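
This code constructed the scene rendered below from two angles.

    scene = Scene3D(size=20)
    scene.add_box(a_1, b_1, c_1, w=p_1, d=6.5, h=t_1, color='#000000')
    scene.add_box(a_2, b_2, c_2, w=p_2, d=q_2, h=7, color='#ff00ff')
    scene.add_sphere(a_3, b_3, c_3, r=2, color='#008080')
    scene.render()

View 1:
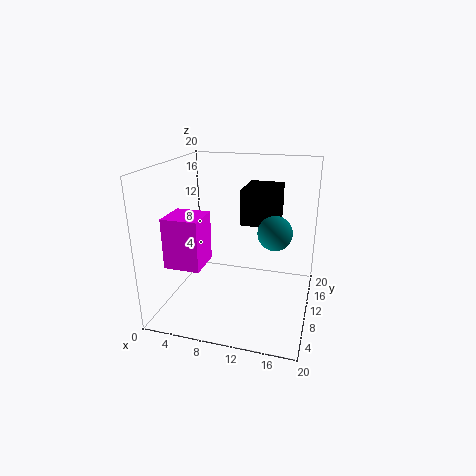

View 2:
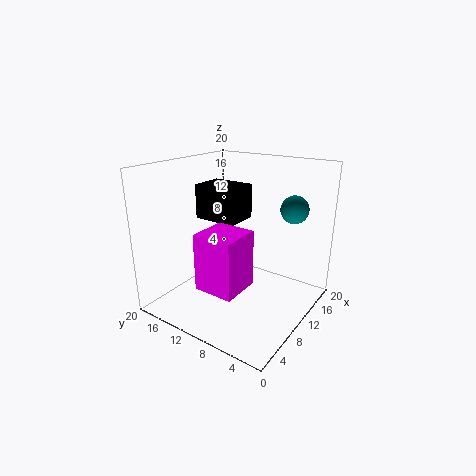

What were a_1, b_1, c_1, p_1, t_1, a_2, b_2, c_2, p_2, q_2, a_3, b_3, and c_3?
a_1 = 10; b_1 = 11; c_1 = 11.5; p_1 = 5; t_1 = 5; a_2 = 1; b_2 = 5; c_2 = 6.5; p_2 = 5; q_2 = 5; a_3 = 16; b_3 = 4.5; c_3 = 13.5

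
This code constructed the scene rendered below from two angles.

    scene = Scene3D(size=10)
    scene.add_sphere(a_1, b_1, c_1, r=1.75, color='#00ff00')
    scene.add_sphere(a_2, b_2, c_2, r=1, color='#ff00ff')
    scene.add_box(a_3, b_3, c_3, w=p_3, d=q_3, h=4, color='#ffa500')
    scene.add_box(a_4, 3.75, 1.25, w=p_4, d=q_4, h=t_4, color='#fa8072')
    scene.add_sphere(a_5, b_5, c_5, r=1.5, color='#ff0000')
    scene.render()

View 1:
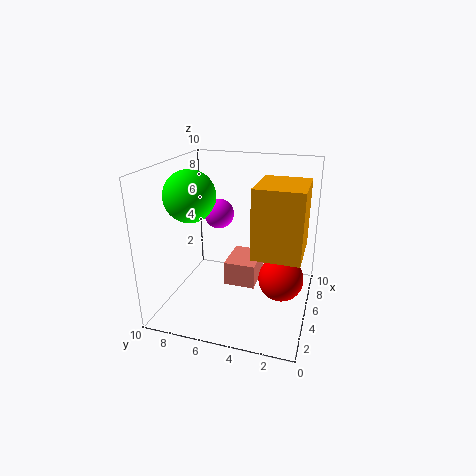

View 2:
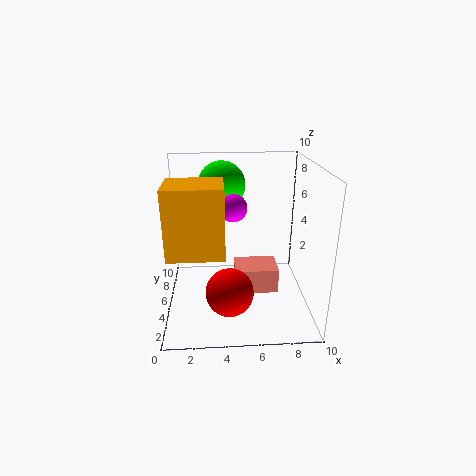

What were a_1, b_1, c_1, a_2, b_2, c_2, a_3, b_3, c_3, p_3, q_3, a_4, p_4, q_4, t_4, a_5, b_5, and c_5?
a_1 = 4, b_1 = 8, c_1 = 8, a_2 = 4.75, b_2 = 6.25, c_2 = 6.75, a_3 = 0.75, b_3 = 0.25, c_3 = 5.75, p_3 = 3.25, q_3 = 2.75, a_4 = 4.75, p_4 = 3, q_4 = 2.25, t_4 = 1.75, a_5 = 4.25, b_5 = 1.75, c_5 = 2.75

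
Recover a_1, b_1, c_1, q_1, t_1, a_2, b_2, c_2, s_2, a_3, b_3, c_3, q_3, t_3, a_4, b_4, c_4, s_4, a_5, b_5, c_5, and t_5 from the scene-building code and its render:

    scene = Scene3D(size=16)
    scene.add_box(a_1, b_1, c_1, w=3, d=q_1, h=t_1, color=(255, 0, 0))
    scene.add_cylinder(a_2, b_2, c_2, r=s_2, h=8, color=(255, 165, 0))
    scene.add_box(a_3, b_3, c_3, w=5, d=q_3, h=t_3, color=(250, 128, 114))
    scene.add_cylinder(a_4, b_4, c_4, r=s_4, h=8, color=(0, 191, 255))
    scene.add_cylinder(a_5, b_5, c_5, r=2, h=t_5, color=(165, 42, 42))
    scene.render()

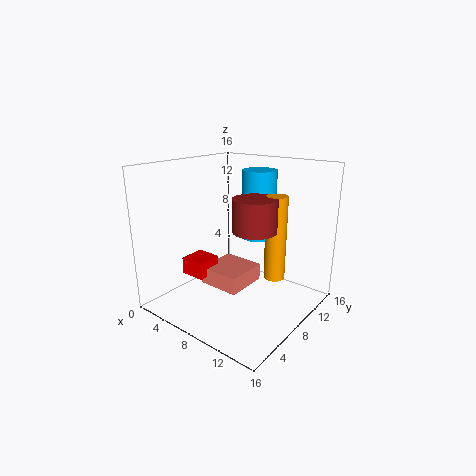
a_1 = 2
b_1 = 5
c_1 = 3
q_1 = 3
t_1 = 2
a_2 = 14
b_2 = 6
c_2 = 6
s_2 = 1
a_3 = 4
b_3 = 6
c_3 = 2
q_3 = 5
t_3 = 2
a_4 = 8
b_4 = 12
c_4 = 7
s_4 = 2
a_5 = 13
b_5 = 4
c_5 = 11
t_5 = 3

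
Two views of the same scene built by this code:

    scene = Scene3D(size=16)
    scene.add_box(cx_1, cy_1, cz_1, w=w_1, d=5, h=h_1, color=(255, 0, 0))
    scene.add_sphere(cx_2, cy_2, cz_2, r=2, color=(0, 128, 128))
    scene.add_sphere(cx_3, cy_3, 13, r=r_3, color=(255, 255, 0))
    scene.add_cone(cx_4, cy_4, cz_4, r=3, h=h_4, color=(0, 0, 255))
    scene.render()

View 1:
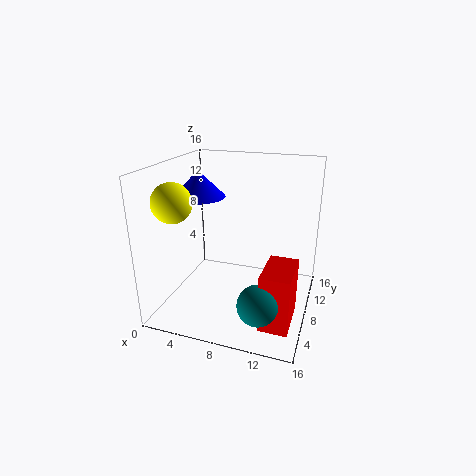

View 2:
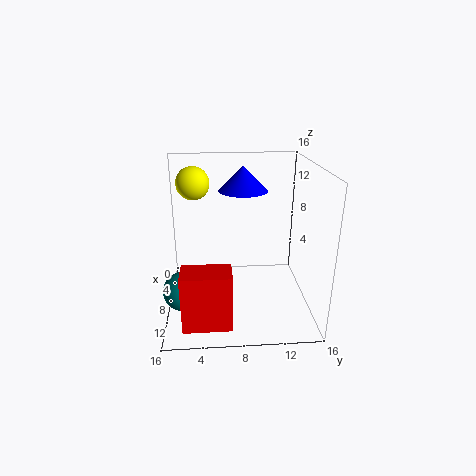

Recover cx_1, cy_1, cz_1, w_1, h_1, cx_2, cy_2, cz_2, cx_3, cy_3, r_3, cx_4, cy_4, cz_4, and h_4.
cx_1 = 12, cy_1 = 2, cz_1 = 1, w_1 = 3, h_1 = 6, cx_2 = 12, cy_2 = 2, cz_2 = 4, cx_3 = 3, cy_3 = 3, r_3 = 2, cx_4 = 3, cy_4 = 9, cz_4 = 12, h_4 = 3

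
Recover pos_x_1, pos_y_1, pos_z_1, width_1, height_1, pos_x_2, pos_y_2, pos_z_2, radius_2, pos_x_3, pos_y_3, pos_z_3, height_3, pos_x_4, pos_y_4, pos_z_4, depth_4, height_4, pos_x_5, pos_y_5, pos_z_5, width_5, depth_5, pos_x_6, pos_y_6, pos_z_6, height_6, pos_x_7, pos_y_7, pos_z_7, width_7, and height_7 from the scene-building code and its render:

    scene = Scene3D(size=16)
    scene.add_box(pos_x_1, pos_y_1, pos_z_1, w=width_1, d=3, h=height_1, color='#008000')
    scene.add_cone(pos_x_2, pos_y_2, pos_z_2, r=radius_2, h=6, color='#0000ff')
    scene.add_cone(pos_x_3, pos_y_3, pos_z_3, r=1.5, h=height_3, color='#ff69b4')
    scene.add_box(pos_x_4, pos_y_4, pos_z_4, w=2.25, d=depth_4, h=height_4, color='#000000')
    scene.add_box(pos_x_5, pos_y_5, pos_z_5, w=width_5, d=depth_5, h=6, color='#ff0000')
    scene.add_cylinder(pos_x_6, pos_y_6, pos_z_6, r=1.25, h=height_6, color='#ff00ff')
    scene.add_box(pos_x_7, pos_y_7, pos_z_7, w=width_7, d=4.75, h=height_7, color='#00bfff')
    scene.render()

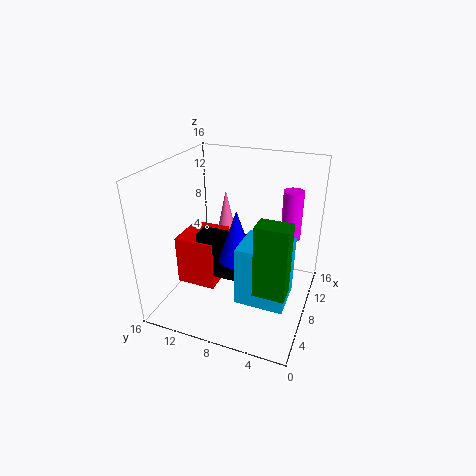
pos_x_1 = 1.25
pos_y_1 = 1
pos_z_1 = 6.25
width_1 = 2
height_1 = 7
pos_x_2 = 7.5
pos_y_2 = 8
pos_z_2 = 5.5
radius_2 = 2
pos_x_3 = 14.5
pos_y_3 = 12.25
pos_z_3 = 3.75
height_3 = 7
pos_x_4 = 7
pos_y_4 = 7.25
pos_z_4 = 2.75
depth_4 = 5.5
height_4 = 5.25
pos_x_5 = 6.75
pos_y_5 = 10.75
pos_z_5 = 1
width_5 = 5.25
depth_5 = 4.75
pos_x_6 = 14.75
pos_y_6 = 3.5
pos_z_6 = 5.5
height_6 = 6.25
pos_x_7 = 2
pos_y_7 = 1.25
pos_z_7 = 4.25
width_7 = 4.25
height_7 = 6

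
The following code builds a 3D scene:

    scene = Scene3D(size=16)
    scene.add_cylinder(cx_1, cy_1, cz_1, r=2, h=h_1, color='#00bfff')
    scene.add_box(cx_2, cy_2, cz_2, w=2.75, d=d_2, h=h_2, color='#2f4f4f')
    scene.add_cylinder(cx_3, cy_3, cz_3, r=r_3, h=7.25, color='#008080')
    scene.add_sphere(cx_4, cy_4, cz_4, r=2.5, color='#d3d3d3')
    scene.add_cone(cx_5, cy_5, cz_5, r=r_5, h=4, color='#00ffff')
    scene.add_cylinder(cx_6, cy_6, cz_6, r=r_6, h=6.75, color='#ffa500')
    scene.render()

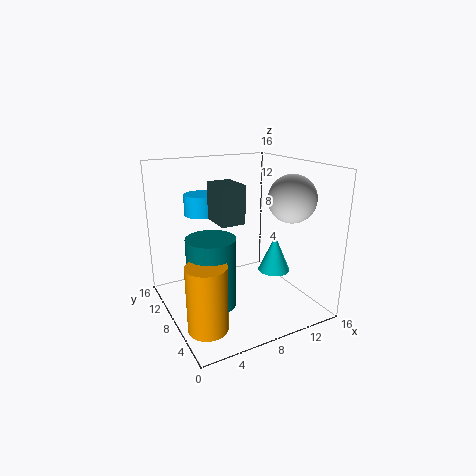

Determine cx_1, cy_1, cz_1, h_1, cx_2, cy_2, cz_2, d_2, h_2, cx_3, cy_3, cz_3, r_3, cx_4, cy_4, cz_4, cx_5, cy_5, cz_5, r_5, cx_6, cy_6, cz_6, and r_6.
cx_1 = 6; cy_1 = 13.75; cz_1 = 9.5; h_1 = 2.5; cx_2 = 5.75; cy_2 = 7.25; cz_2 = 9.75; d_2 = 3.75; h_2 = 4.25; cx_3 = 3.75; cy_3 = 5.75; cz_3 = 2.25; r_3 = 2.5; cx_4 = 12.25; cy_4 = 4.25; cz_4 = 12.75; cx_5 = 11.25; cy_5 = 5.5; cz_5 = 4.5; r_5 = 1.75; cx_6 = 2.25; cy_6 = 3.5; cz_6 = 1; r_6 = 2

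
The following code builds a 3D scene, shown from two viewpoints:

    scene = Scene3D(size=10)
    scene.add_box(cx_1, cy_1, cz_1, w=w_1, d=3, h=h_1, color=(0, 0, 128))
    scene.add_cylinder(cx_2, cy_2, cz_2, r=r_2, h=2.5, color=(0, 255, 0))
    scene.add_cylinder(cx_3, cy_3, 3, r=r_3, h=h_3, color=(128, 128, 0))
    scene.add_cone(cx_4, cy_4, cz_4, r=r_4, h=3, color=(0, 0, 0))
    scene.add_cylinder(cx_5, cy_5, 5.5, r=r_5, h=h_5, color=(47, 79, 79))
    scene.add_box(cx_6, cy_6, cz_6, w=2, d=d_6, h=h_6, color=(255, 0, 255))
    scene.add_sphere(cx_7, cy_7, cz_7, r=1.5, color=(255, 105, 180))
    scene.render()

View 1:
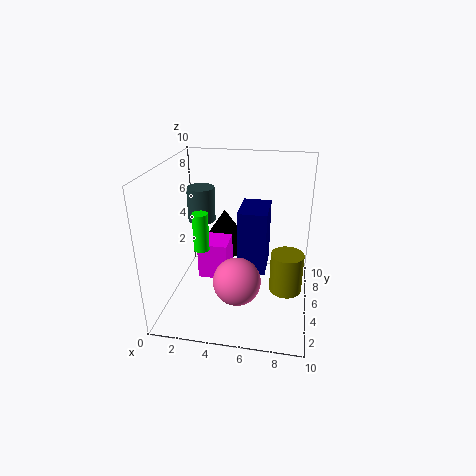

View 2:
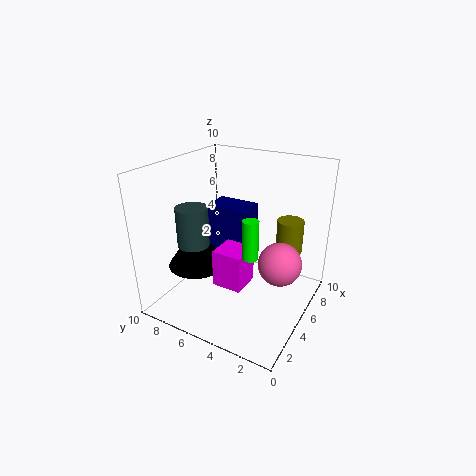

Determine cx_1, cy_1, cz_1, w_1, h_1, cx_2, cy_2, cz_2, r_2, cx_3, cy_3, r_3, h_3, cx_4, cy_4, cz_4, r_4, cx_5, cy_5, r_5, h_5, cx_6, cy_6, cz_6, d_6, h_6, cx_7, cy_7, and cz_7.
cx_1 = 5; cy_1 = 4.5; cz_1 = 2.5; w_1 = 2; h_1 = 4.5; cx_2 = 3; cy_2 = 3; cz_2 = 5; r_2 = 0.5; cx_3 = 8.5; cy_3 = 2.5; r_3 = 1; h_3 = 2.5; cx_4 = 3.5; cy_4 = 7.5; cz_4 = 3; r_4 = 2; cx_5 = 2; cy_5 = 6.5; r_5 = 1; h_5 = 2.5; cx_6 = 2.5; cy_6 = 3.5; cz_6 = 2.5; d_6 = 2; h_6 = 2.5; cx_7 = 5.5; cy_7 = 2; cz_7 = 3.5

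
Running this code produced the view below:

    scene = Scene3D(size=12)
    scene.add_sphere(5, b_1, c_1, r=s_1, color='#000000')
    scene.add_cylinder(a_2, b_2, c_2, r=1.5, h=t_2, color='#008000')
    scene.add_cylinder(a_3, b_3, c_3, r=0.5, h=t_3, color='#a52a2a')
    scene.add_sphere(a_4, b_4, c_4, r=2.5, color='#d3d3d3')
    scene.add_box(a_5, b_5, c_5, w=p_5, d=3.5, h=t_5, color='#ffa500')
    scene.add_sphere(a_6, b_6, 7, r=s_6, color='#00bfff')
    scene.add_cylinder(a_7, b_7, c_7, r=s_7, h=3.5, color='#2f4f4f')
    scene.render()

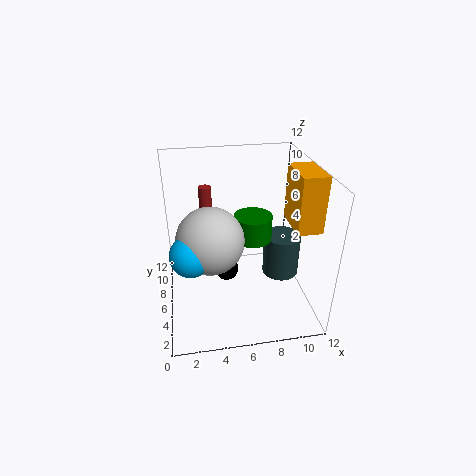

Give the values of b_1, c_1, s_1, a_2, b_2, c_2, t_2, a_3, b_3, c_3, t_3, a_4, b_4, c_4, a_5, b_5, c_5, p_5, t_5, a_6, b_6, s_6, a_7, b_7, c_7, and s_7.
b_1 = 6; c_1 = 3; s_1 = 1; a_2 = 7; b_2 = 5; c_2 = 6.5; t_2 = 2; a_3 = 3.5; b_3 = 6.5; c_3 = 8.5; t_3 = 2; a_4 = 3.5; b_4 = 3.5; c_4 = 7.5; a_5 = 10; b_5 = 3; c_5 = 7.5; p_5 = 2; t_5 = 4.5; a_6 = 2; b_6 = 2.5; s_6 = 1.5; a_7 = 9.5; b_7 = 5; c_7 = 3; s_7 = 1.5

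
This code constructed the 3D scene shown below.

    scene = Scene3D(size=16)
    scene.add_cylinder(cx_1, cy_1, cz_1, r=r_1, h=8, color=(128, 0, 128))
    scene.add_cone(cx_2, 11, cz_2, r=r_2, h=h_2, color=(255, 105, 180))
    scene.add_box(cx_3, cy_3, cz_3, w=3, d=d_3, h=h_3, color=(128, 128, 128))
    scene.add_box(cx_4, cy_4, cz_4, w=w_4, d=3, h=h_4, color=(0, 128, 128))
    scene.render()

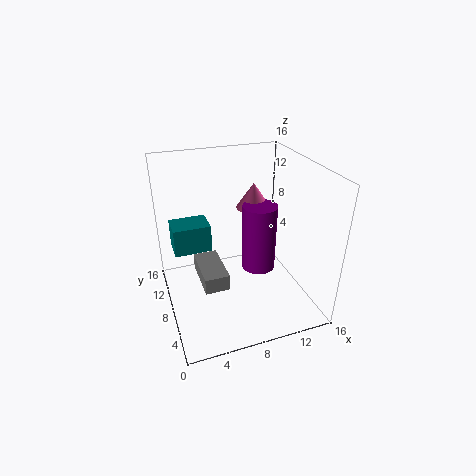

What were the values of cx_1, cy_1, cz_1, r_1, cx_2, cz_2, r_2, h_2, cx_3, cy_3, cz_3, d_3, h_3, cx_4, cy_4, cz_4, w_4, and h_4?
cx_1 = 11
cy_1 = 9
cz_1 = 3
r_1 = 2
cx_2 = 11
cz_2 = 10
r_2 = 2
h_2 = 3
cx_3 = 4
cy_3 = 8
cz_3 = 1
d_3 = 6
h_3 = 2
cx_4 = 1
cy_4 = 8
cz_4 = 7
w_4 = 4
h_4 = 3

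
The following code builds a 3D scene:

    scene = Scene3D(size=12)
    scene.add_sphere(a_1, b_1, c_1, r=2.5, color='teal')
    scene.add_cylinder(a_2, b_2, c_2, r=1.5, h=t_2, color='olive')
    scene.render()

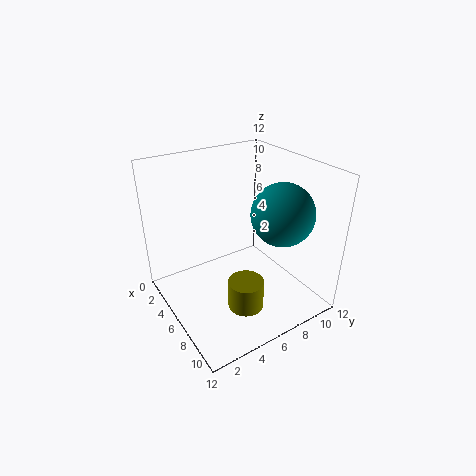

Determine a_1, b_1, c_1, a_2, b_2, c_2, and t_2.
a_1 = 8.5, b_1 = 8.5, c_1 = 8.5, a_2 = 8, b_2 = 5.5, c_2 = 0.5, t_2 = 2.5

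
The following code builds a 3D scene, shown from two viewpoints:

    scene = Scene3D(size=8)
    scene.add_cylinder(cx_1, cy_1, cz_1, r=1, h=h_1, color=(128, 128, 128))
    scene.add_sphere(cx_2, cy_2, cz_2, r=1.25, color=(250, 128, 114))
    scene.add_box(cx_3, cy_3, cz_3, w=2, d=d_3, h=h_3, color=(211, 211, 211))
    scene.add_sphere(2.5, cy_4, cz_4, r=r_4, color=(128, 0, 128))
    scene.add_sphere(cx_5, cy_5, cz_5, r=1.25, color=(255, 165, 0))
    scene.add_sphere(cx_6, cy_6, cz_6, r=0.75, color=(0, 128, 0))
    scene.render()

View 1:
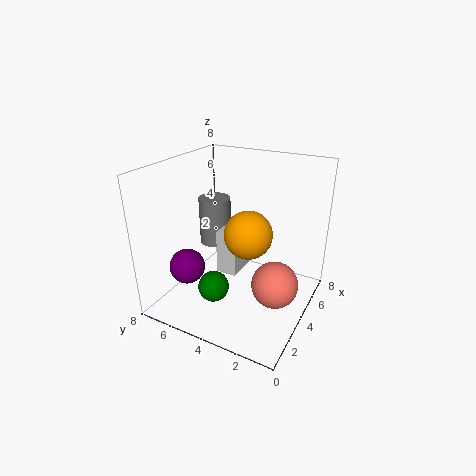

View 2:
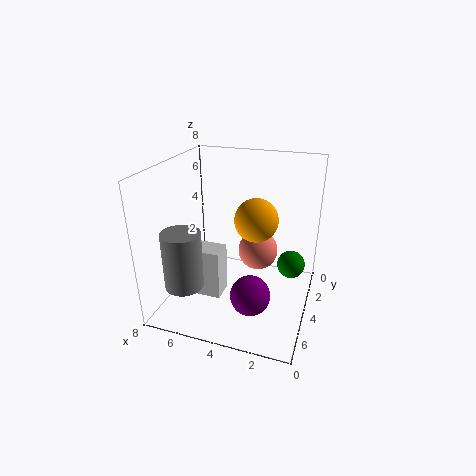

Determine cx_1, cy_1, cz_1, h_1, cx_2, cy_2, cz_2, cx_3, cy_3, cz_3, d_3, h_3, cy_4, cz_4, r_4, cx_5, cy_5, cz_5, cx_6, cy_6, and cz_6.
cx_1 = 6, cy_1 = 6.75, cz_1 = 2.25, h_1 = 3, cx_2 = 3.5, cy_2 = 1.5, cz_2 = 2, cx_3 = 4.5, cy_3 = 4.5, cz_3 = 1, d_3 = 1.25, h_3 = 2.75, cy_4 = 6.5, cz_4 = 2.25, r_4 = 1, cx_5 = 3.25, cy_5 = 3, cz_5 = 4.75, cx_6 = 1, cy_6 = 3.75, cz_6 = 2.75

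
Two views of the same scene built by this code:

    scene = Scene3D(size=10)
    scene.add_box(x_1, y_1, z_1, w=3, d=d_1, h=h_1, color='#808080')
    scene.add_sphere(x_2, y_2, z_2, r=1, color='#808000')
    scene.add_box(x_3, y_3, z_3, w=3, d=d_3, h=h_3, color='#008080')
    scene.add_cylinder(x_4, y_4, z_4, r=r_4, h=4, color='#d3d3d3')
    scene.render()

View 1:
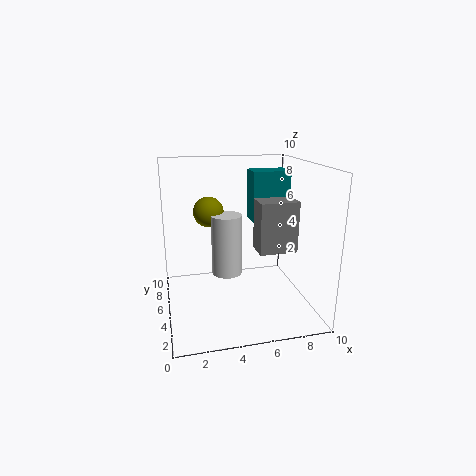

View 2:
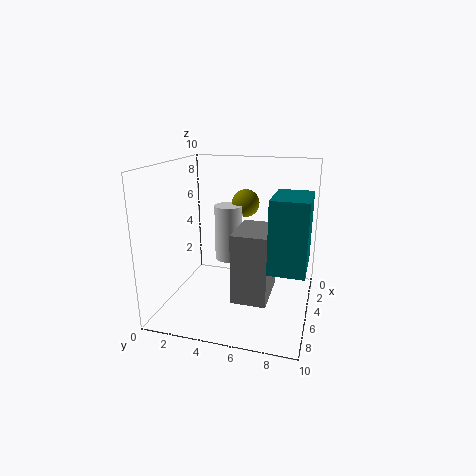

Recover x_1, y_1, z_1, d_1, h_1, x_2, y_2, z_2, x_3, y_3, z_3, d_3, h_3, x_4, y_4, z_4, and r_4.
x_1 = 7; y_1 = 6; z_1 = 3; d_1 = 2; h_1 = 4; x_2 = 3; y_2 = 5; z_2 = 7; x_3 = 7; y_3 = 8; z_3 = 5; d_3 = 2; h_3 = 4; x_4 = 4; y_4 = 4; z_4 = 3; r_4 = 1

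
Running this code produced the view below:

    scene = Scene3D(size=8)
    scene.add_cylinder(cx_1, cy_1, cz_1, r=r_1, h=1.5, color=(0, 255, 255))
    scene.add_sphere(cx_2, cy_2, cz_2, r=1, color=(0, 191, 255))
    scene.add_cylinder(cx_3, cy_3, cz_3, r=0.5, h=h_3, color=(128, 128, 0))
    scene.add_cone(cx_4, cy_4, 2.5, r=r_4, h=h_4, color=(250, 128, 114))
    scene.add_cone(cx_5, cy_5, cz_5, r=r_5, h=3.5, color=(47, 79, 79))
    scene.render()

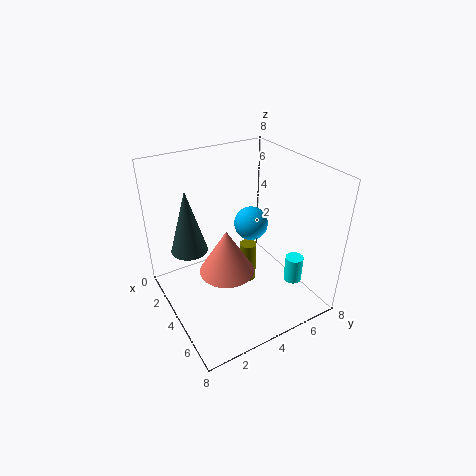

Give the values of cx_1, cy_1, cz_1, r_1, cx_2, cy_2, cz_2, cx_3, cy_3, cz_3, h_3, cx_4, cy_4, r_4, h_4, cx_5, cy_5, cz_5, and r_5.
cx_1 = 6
cy_1 = 6.5
cz_1 = 1.5
r_1 = 0.5
cx_2 = 3
cy_2 = 5.5
cz_2 = 4
cx_3 = 3.5
cy_3 = 5
cz_3 = 0.5
h_3 = 2.5
cx_4 = 4.5
cy_4 = 3
r_4 = 1.5
h_4 = 2.5
cx_5 = 3
cy_5 = 1.5
cz_5 = 3.5
r_5 = 1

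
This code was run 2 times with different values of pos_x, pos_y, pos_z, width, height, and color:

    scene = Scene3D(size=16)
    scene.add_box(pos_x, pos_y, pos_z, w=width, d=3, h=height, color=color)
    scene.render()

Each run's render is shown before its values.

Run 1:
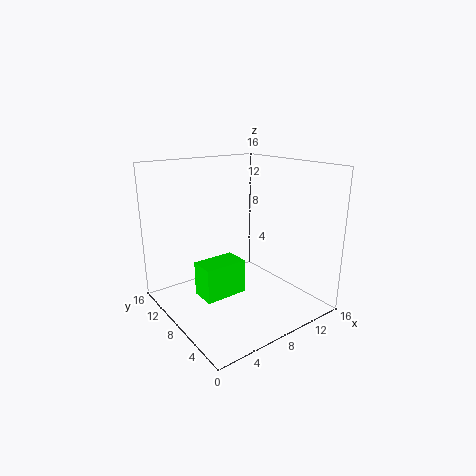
pos_x = 4; pos_y = 8; pos_z = 1; width = 5; height = 4; color = 'lime'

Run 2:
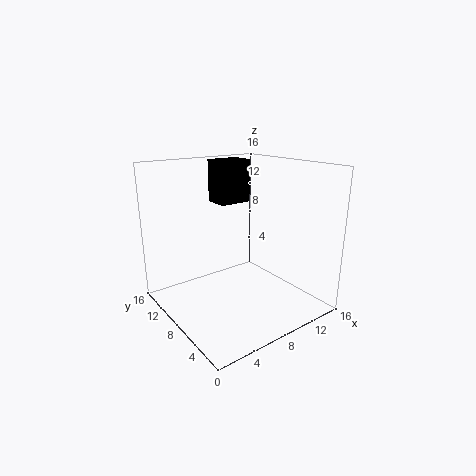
pos_x = 8; pos_y = 11; pos_z = 11; width = 4; height = 5; color = 'black'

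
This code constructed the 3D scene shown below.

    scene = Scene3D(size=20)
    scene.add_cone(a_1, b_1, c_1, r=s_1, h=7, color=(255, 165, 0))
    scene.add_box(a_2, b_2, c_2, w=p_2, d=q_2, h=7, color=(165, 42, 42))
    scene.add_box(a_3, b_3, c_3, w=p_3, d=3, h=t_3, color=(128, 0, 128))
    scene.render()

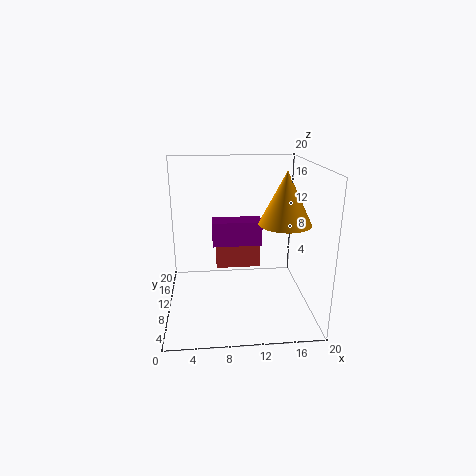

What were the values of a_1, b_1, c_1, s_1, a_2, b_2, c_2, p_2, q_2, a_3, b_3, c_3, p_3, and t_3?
a_1 = 16
b_1 = 8
c_1 = 12.5
s_1 = 3.5
a_2 = 7
b_2 = 12
c_2 = 4.5
p_2 = 6.5
q_2 = 2.5
a_3 = 6.5
b_3 = 10.5
c_3 = 8.5
p_3 = 7
t_3 = 3.5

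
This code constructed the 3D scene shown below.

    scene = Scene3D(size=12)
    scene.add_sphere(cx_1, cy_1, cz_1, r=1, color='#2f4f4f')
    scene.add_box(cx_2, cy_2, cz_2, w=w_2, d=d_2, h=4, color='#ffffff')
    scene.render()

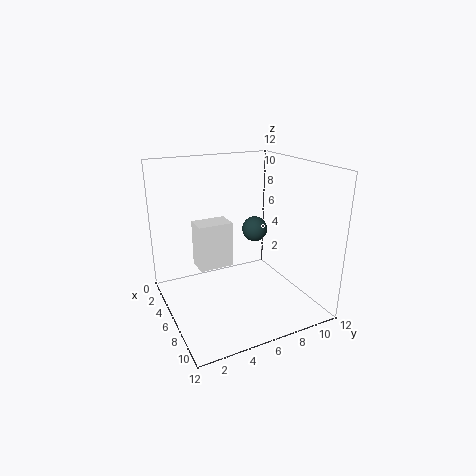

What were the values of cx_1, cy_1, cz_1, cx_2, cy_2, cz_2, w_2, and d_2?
cx_1 = 7, cy_1 = 7, cz_1 = 7, cx_2 = 3, cy_2 = 3, cz_2 = 3, w_2 = 2, d_2 = 3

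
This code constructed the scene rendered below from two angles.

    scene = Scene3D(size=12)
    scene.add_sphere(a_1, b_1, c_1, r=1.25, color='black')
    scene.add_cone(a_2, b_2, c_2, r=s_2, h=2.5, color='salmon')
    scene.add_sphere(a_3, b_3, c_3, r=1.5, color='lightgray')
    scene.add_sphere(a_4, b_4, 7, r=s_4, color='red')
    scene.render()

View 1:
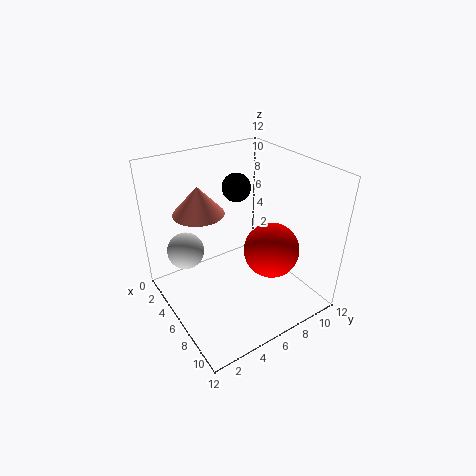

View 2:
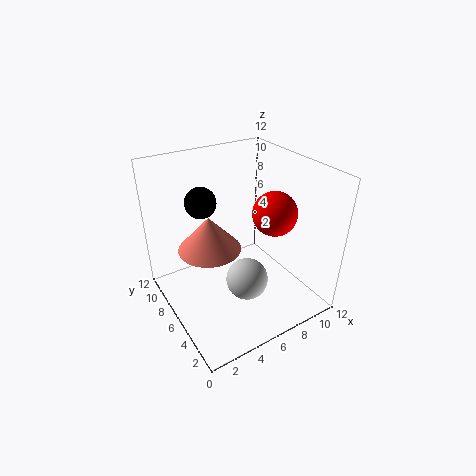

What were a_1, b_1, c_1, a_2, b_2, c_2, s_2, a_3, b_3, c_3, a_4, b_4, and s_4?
a_1 = 3.5; b_1 = 7.5; c_1 = 9.25; a_2 = 2.5; b_2 = 4.25; c_2 = 7.25; s_2 = 2.25; a_3 = 4.25; b_3 = 2; c_3 = 5.25; a_4 = 10; b_4 = 6.25; s_4 = 2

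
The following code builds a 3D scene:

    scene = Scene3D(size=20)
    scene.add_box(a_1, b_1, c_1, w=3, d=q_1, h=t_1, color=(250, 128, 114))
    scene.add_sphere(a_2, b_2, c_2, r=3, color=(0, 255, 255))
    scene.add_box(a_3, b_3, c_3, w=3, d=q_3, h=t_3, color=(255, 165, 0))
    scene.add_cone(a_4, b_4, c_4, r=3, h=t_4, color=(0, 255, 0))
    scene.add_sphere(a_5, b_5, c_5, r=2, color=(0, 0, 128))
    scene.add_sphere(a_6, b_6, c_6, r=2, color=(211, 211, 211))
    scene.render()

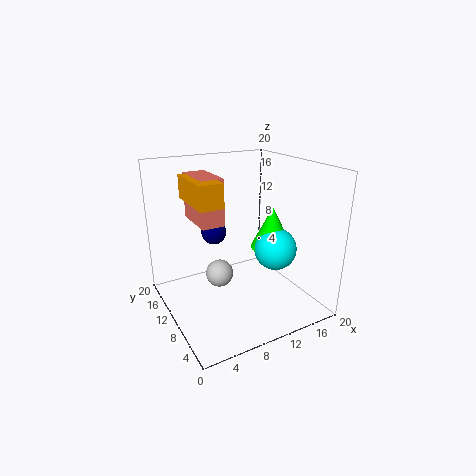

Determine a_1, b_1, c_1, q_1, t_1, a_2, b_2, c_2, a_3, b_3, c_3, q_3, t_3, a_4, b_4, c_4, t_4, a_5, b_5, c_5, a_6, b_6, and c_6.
a_1 = 4; b_1 = 8; c_1 = 13; q_1 = 6; t_1 = 6; a_2 = 15; b_2 = 8; c_2 = 8; a_3 = 3; b_3 = 6; c_3 = 16; q_3 = 7; t_3 = 3; a_4 = 15; b_4 = 9; c_4 = 8; t_4 = 6; a_5 = 10; b_5 = 18; c_5 = 8; a_6 = 8; b_6 = 12; c_6 = 4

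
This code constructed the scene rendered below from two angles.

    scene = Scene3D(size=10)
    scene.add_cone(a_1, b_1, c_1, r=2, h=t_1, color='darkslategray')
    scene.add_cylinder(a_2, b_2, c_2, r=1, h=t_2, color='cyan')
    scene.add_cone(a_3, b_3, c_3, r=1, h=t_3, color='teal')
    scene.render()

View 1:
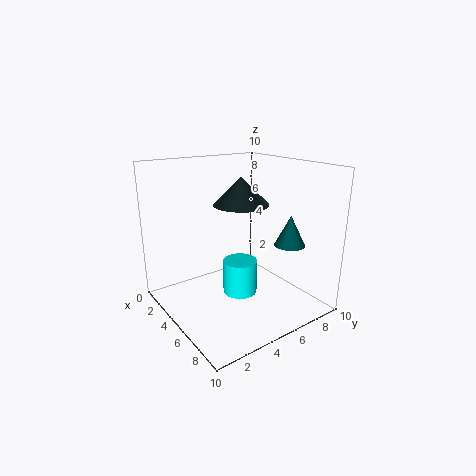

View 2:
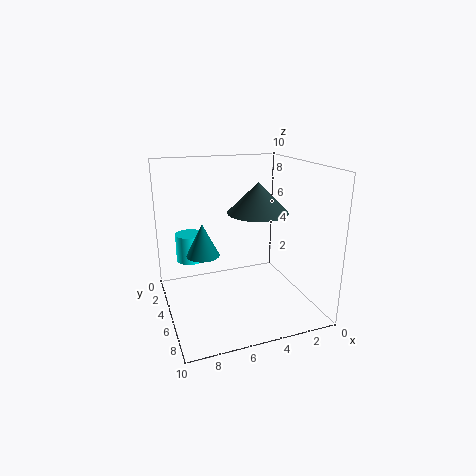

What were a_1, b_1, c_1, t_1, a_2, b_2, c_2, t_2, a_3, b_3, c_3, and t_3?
a_1 = 4
b_1 = 6
c_1 = 7
t_1 = 2
a_2 = 8
b_2 = 3
c_2 = 3
t_2 = 2
a_3 = 8
b_3 = 7
c_3 = 5
t_3 = 2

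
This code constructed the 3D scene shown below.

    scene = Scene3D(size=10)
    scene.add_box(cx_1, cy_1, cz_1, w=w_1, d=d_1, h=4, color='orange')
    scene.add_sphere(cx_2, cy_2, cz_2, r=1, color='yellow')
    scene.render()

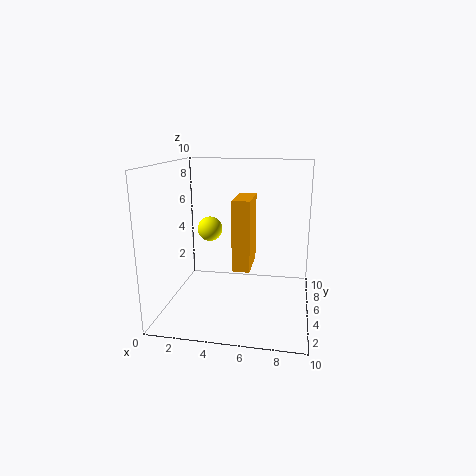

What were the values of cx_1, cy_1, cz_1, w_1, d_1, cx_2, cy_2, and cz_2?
cx_1 = 5.5, cy_1 = 0.5, cz_1 = 4.5, w_1 = 1, d_1 = 2.5, cx_2 = 2, cy_2 = 8.5, cz_2 = 4.5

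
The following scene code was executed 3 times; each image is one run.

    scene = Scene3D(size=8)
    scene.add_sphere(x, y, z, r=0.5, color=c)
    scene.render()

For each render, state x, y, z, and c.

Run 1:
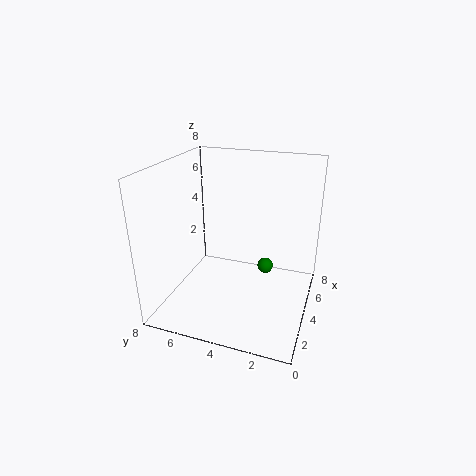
x = 6.5, y = 3, z = 1, c = 'green'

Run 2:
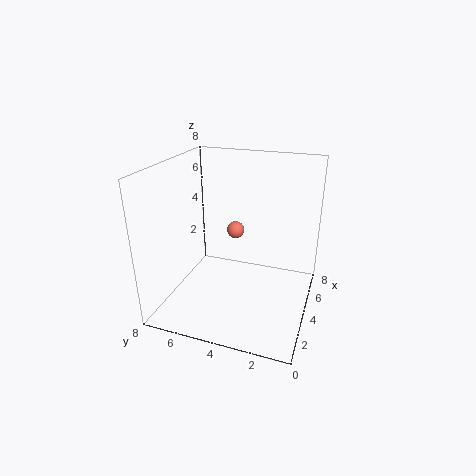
x = 5, y = 4.5, z = 4, c = 'salmon'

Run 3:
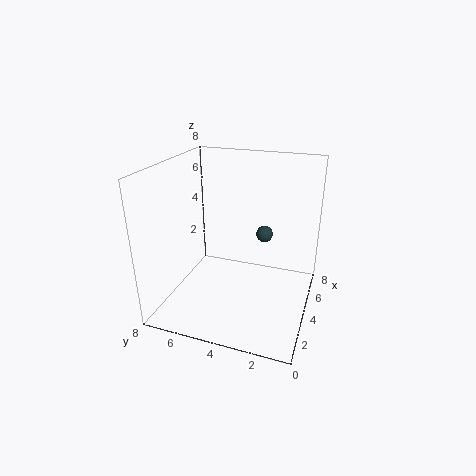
x = 6, y = 3, z = 3.5, c = 'darkslategray'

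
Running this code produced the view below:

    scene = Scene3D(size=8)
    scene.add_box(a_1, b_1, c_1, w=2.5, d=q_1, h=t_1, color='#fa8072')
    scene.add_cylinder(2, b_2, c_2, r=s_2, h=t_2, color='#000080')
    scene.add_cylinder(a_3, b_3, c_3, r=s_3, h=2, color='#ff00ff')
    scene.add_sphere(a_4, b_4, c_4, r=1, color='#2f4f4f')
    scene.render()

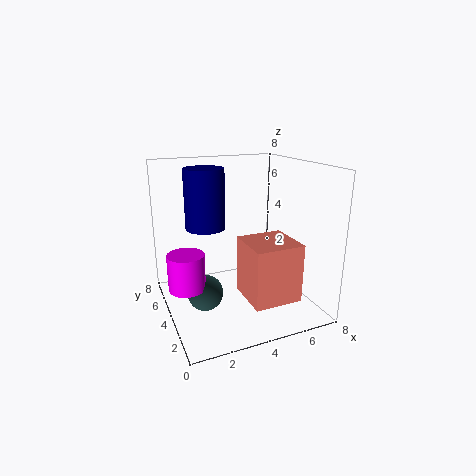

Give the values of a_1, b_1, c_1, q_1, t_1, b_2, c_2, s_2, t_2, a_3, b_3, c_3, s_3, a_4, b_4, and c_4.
a_1 = 3.5; b_1 = 0.5; c_1 = 1.5; q_1 = 2.5; t_1 = 3; b_2 = 3.5; c_2 = 5; s_2 = 1; t_2 = 3; a_3 = 1; b_3 = 4; c_3 = 1.5; s_3 = 1; a_4 = 2; b_4 = 4; c_4 = 1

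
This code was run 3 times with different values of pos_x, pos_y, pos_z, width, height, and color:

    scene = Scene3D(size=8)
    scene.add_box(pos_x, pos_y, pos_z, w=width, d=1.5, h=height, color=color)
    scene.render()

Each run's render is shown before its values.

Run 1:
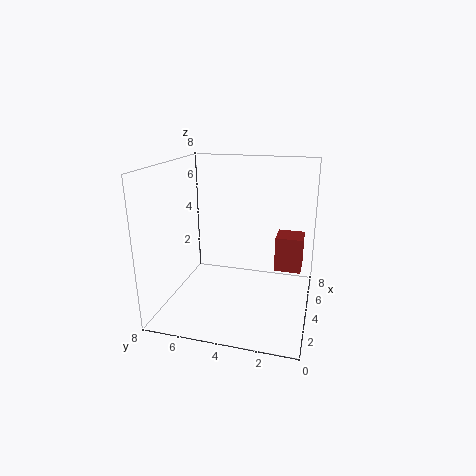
pos_x = 4.5; pos_y = 0.5; pos_z = 2; width = 1.5; height = 2; color = 'brown'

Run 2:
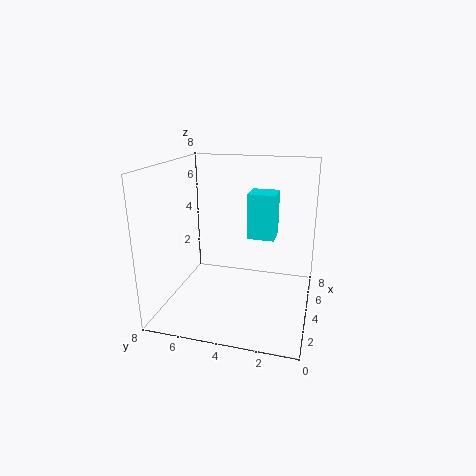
pos_x = 4; pos_y = 2; pos_z = 4; width = 1.5; height = 2.5; color = 'cyan'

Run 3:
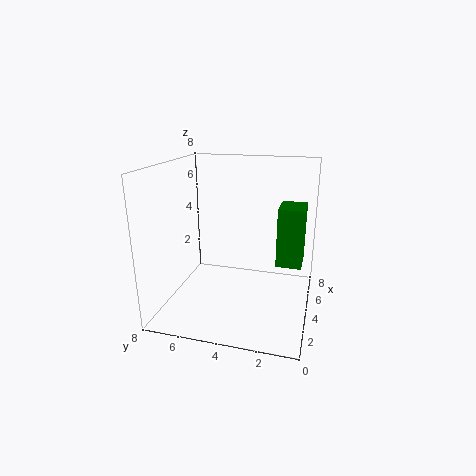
pos_x = 5; pos_y = 0.5; pos_z = 2; width = 2; height = 3.5; color = 'green'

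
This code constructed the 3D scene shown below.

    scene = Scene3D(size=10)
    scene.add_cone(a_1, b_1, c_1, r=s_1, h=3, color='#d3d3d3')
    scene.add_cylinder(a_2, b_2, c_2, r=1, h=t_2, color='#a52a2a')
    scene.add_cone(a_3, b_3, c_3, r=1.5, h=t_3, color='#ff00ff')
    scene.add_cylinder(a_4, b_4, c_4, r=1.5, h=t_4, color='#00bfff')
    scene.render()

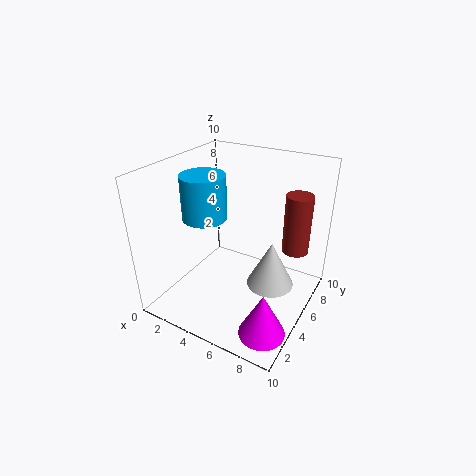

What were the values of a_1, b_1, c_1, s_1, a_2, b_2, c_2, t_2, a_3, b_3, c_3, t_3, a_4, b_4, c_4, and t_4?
a_1 = 8, b_1 = 4, c_1 = 3, s_1 = 1.5, a_2 = 8, b_2 = 8.5, c_2 = 3, t_2 = 4.5, a_3 = 8.5, b_3 = 2, c_3 = 0.5, t_3 = 3, a_4 = 3, b_4 = 4, c_4 = 6.5, t_4 = 3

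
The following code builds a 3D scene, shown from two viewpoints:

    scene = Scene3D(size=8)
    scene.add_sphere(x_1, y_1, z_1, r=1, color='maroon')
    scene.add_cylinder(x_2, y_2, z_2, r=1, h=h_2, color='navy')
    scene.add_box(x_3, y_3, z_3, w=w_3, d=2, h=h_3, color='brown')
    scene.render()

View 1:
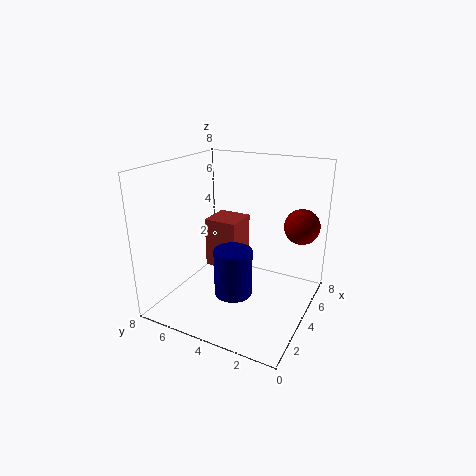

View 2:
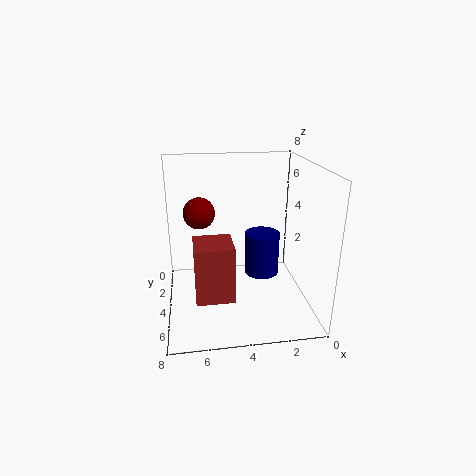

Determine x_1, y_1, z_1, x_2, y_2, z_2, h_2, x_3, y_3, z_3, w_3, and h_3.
x_1 = 6
y_1 = 1
z_1 = 4.5
x_2 = 2.5
y_2 = 3.5
z_2 = 1.5
h_2 = 2.5
x_3 = 4.5
y_3 = 4.5
z_3 = 1.5
w_3 = 2
h_3 = 3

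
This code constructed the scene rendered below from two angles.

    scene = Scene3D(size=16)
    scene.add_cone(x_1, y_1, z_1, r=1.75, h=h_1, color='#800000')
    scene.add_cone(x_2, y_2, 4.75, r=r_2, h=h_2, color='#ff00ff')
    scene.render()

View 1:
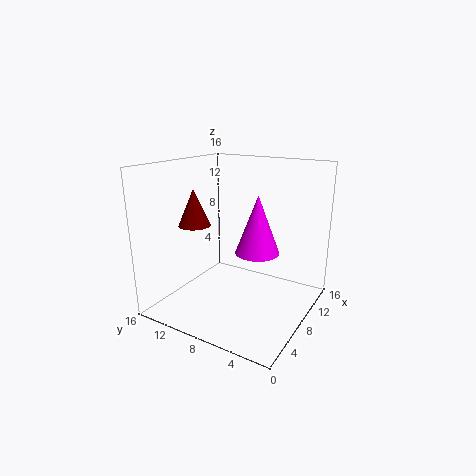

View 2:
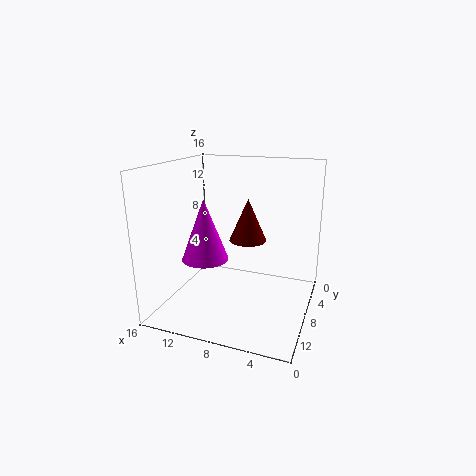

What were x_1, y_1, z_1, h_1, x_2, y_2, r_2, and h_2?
x_1 = 5.5; y_1 = 12; z_1 = 9.5; h_1 = 4; x_2 = 12.25; y_2 = 7.75; r_2 = 2.75; h_2 = 7.25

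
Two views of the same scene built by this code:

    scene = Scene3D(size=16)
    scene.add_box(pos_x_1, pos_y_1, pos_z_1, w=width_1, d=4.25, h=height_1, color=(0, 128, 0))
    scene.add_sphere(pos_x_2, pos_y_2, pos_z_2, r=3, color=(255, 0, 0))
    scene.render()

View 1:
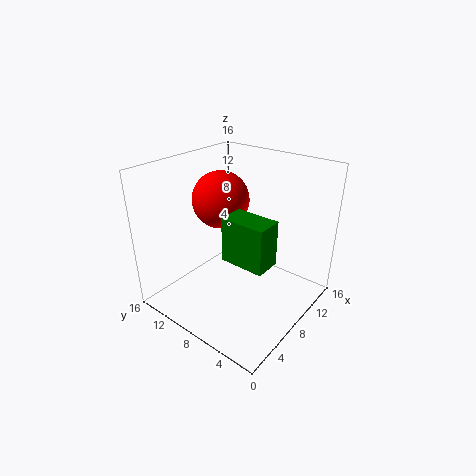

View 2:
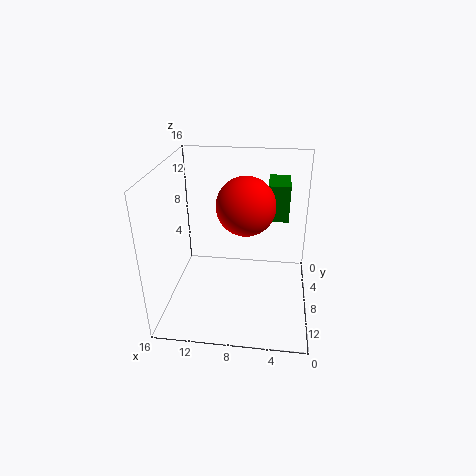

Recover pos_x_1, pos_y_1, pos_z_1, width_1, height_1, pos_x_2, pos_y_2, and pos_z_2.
pos_x_1 = 2.5, pos_y_1 = 1.25, pos_z_1 = 9, width_1 = 2.5, height_1 = 4.25, pos_x_2 = 7, pos_y_2 = 9.5, pos_z_2 = 12.5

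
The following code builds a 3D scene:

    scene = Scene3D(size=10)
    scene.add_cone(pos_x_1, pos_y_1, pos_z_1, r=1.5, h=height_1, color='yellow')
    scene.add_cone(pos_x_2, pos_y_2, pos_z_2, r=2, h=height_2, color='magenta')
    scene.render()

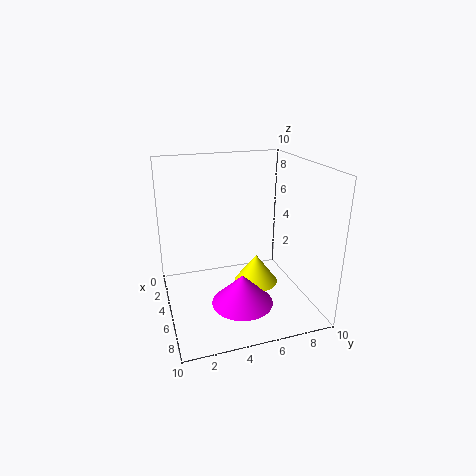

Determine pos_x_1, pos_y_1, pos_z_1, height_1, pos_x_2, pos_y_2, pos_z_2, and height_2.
pos_x_1 = 6, pos_y_1 = 6, pos_z_1 = 2, height_1 = 2, pos_x_2 = 7.5, pos_y_2 = 4.5, pos_z_2 = 1.5, height_2 = 2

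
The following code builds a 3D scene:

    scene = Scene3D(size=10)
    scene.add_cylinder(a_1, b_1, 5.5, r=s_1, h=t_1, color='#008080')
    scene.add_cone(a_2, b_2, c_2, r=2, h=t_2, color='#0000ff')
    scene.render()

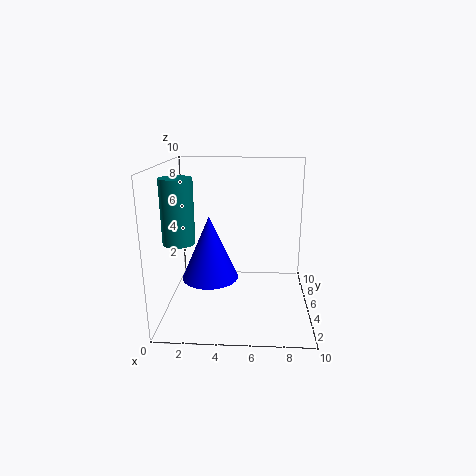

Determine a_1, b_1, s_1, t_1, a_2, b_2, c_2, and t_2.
a_1 = 1.5, b_1 = 2.5, s_1 = 1, t_1 = 4, a_2 = 3, b_2 = 5, c_2 = 2, t_2 = 4.5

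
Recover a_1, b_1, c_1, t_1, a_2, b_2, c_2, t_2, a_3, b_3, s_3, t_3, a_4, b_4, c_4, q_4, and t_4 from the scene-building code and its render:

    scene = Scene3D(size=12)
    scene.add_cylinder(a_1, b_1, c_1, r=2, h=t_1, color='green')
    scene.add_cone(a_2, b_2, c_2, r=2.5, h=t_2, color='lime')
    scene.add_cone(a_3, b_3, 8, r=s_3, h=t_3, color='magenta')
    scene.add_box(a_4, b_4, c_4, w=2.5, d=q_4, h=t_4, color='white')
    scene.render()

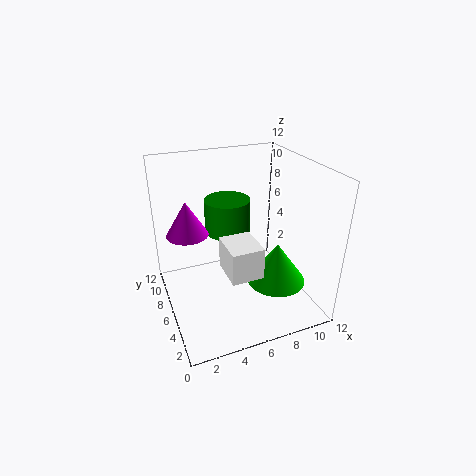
a_1 = 6, b_1 = 8.5, c_1 = 5.5, t_1 = 3, a_2 = 9, b_2 = 4.5, c_2 = 2, t_2 = 3.5, a_3 = 1.5, b_3 = 4.5, s_3 = 1.5, t_3 = 2.5, a_4 = 4, b_4 = 2, c_4 = 4.5, q_4 = 3, t_4 = 2.5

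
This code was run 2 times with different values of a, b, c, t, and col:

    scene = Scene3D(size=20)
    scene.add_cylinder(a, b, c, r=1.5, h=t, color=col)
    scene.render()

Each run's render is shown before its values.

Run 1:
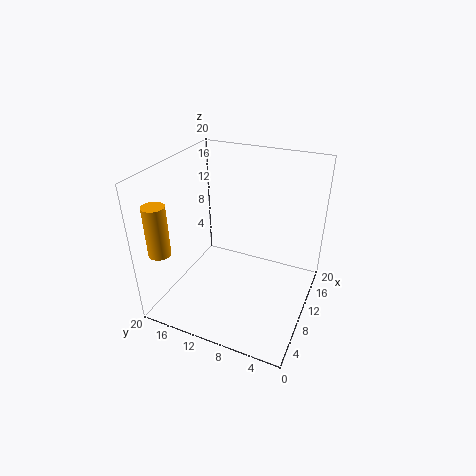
a = 3.5, b = 18.5, c = 9, t = 7, col = 'orange'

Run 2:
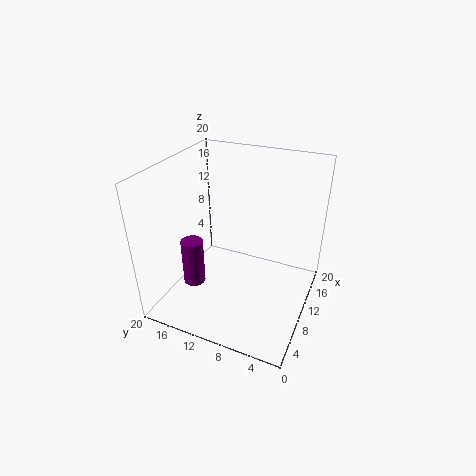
a = 6, b = 15, c = 4, t = 6.5, col = 'purple'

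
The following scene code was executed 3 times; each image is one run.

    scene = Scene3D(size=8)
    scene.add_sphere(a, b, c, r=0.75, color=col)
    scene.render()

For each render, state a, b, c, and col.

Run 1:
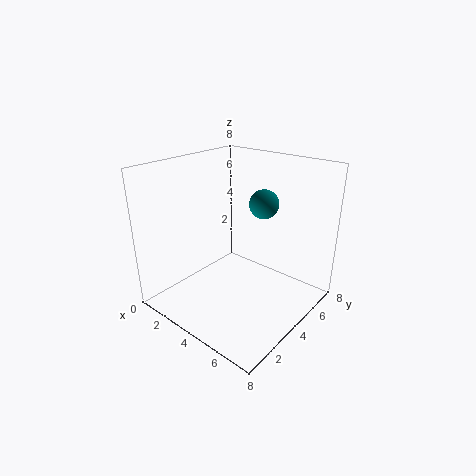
a = 5.5; b = 4.25; c = 6.25; col = 'teal'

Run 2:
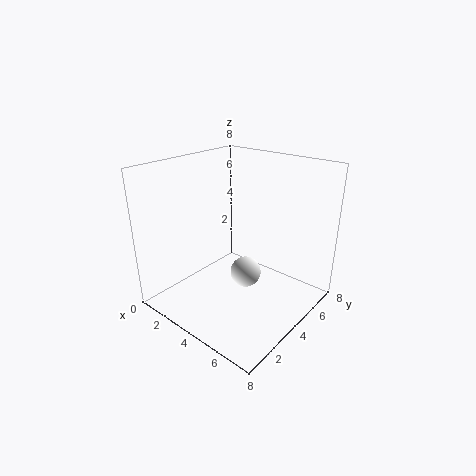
a = 5.75; b = 2.5; c = 3.25; col = 'white'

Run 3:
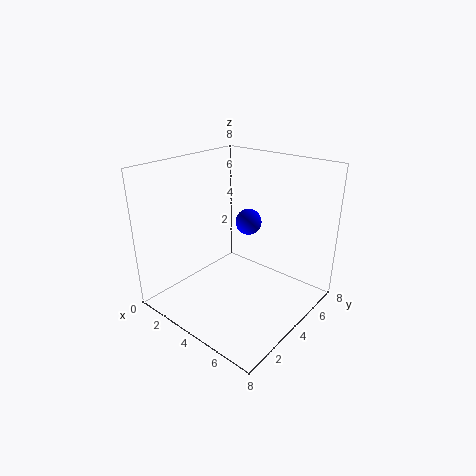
a = 3.75; b = 5.25; c = 4.5; col = 'blue'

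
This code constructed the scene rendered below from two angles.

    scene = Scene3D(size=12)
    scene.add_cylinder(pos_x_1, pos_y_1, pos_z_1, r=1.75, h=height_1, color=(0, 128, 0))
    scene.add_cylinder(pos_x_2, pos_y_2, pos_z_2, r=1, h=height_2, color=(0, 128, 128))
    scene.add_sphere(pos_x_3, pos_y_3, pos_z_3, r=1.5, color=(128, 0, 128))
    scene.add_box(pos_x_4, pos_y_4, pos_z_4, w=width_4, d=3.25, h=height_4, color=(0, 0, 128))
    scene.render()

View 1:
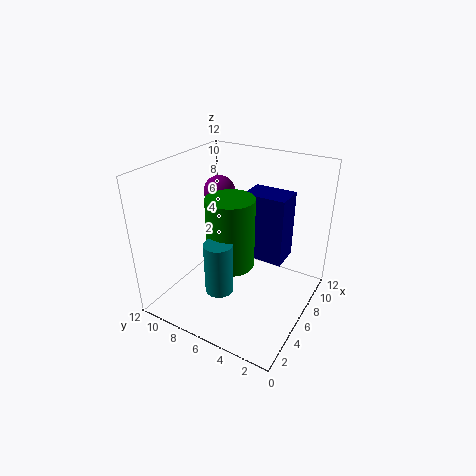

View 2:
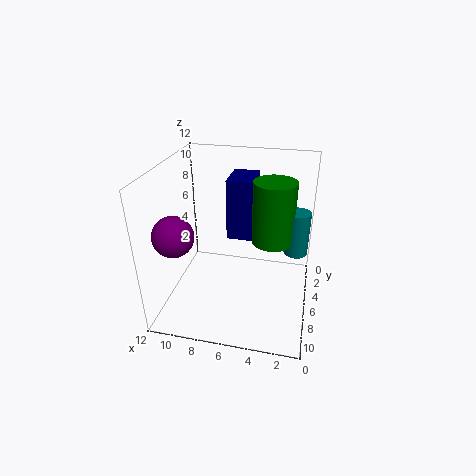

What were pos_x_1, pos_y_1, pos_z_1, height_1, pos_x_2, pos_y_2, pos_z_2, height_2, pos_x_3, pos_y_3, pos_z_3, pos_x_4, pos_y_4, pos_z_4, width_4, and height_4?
pos_x_1 = 3.25
pos_y_1 = 5
pos_z_1 = 5.5
height_1 = 5.25
pos_x_2 = 1.25
pos_y_2 = 4.75
pos_z_2 = 4.5
height_2 = 3.75
pos_x_3 = 9.75
pos_y_3 = 10.25
pos_z_3 = 8
pos_x_4 = 5
pos_y_4 = 1.75
pos_z_4 = 5.25
width_4 = 2.25
height_4 = 5.25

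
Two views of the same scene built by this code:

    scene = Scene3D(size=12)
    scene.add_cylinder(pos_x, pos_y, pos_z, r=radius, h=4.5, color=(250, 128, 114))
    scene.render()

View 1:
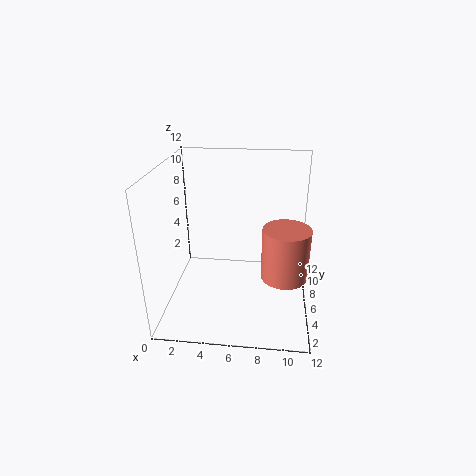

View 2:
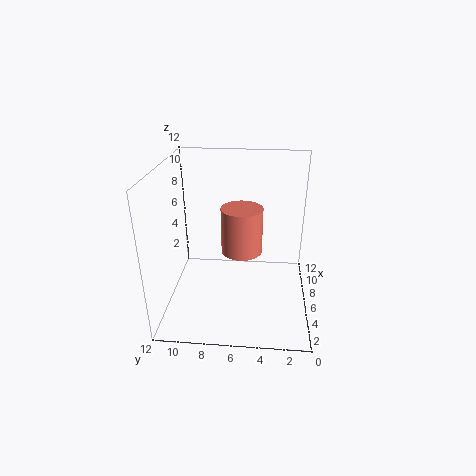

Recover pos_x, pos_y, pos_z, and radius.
pos_x = 10; pos_y = 6; pos_z = 2.5; radius = 2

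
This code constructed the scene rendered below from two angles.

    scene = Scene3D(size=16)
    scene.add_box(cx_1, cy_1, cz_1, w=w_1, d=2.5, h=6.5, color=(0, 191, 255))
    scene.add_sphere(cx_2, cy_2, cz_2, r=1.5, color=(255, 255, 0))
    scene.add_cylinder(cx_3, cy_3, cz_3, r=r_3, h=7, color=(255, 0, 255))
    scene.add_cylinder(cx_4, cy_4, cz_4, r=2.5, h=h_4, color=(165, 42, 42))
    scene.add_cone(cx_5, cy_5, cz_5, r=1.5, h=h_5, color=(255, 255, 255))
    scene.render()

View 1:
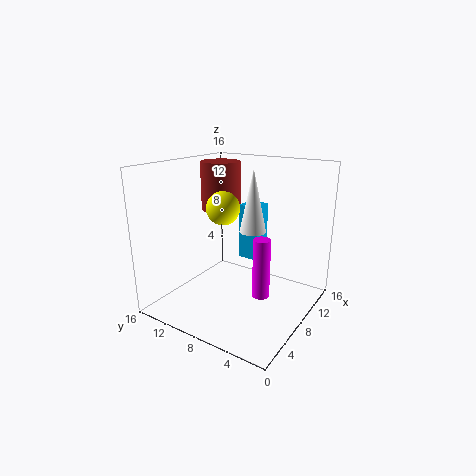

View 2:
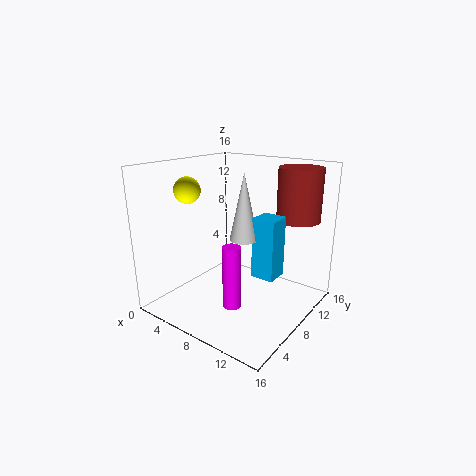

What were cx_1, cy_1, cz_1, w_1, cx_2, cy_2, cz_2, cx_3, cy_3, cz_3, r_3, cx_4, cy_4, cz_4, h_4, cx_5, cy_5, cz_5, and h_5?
cx_1 = 10.5; cy_1 = 7; cz_1 = 4.5; w_1 = 2.5; cx_2 = 2.5; cy_2 = 6; cz_2 = 13; cx_3 = 9; cy_3 = 5.5; cz_3 = 1; r_3 = 1; cx_4 = 12.5; cy_4 = 13.5; cz_4 = 9.5; h_4 = 6; cx_5 = 9.5; cy_5 = 7; cz_5 = 8.5; h_5 = 7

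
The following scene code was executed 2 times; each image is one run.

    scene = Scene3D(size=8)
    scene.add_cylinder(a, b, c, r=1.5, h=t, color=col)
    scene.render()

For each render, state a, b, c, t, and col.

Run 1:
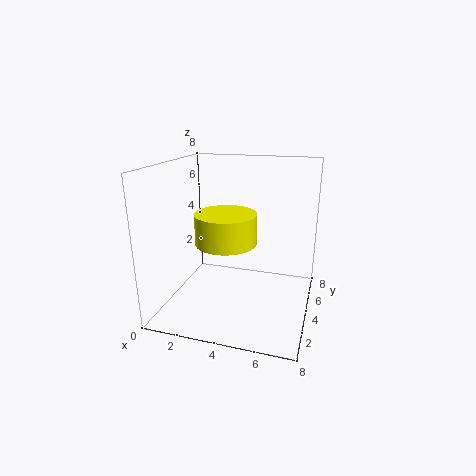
a = 4, b = 2, c = 4.5, t = 1.5, col = 'yellow'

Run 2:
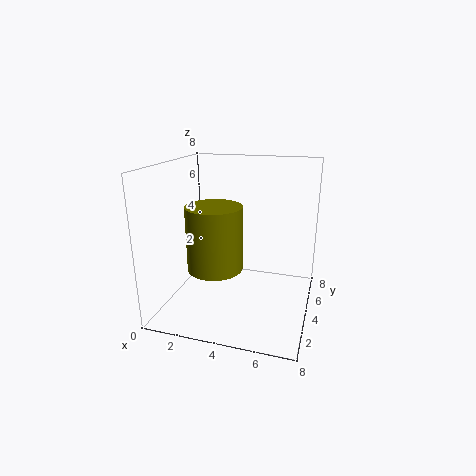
a = 3, b = 3, c = 2.5, t = 3.5, col = 'olive'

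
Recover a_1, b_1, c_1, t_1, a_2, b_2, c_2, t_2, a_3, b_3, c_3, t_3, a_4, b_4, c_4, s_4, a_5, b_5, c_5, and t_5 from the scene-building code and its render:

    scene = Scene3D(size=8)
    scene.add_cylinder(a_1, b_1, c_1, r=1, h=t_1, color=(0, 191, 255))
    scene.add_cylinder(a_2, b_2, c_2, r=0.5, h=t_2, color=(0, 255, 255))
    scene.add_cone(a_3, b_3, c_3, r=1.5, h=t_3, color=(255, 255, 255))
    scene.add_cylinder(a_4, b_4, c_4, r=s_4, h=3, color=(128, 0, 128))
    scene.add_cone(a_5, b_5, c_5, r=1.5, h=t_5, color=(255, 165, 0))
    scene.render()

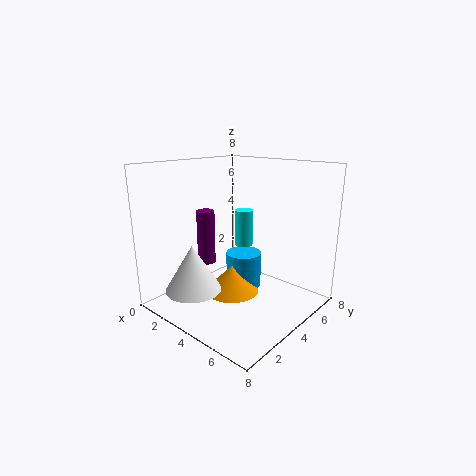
a_1 = 4
b_1 = 4.5
c_1 = 1
t_1 = 2
a_2 = 4
b_2 = 4.5
c_2 = 3.5
t_2 = 2
a_3 = 3
b_3 = 1.5
c_3 = 1.5
t_3 = 2.5
a_4 = 2.5
b_4 = 3
c_4 = 2.5
s_4 = 0.5
a_5 = 4
b_5 = 3.5
c_5 = 1
t_5 = 1.5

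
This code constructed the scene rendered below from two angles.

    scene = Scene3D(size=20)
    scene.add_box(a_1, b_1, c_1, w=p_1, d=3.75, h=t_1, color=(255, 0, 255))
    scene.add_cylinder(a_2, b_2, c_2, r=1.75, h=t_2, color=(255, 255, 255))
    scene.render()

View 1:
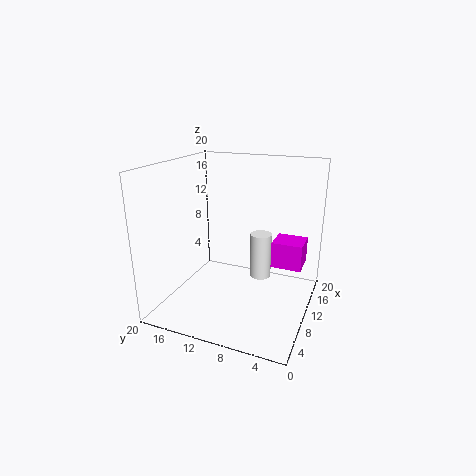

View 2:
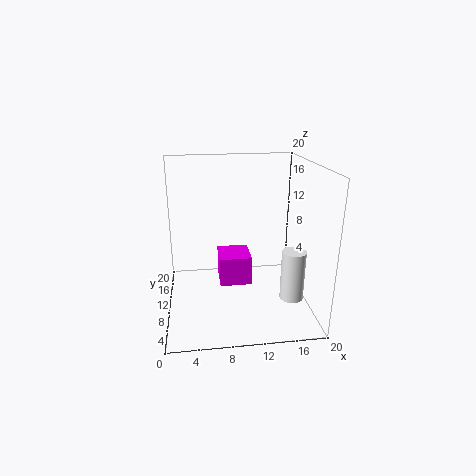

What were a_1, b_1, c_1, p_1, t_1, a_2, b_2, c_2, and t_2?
a_1 = 6.75
b_1 = 0.5
c_1 = 8.25
p_1 = 3.5
t_1 = 3.25
a_2 = 18
b_2 = 9.25
c_2 = 0.25
t_2 = 7.5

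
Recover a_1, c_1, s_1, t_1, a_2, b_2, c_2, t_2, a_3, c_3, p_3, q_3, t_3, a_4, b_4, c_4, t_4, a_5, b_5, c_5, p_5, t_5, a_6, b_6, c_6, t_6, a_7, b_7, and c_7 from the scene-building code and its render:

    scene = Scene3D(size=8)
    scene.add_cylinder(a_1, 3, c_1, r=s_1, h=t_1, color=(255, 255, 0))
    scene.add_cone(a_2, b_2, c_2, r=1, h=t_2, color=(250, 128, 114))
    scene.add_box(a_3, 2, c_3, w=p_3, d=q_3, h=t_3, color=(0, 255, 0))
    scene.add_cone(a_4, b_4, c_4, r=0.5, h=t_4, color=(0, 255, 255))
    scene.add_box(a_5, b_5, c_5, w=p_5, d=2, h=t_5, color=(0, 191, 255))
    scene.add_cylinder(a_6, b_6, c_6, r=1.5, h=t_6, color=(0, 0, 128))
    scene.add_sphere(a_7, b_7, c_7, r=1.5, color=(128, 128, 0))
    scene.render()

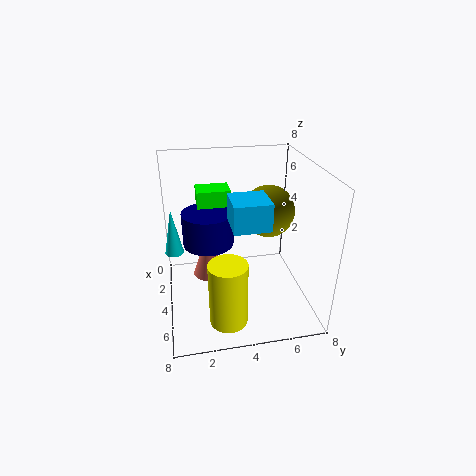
a_1 = 6.5, c_1 = 0.5, s_1 = 1, t_1 = 3.5, a_2 = 2, b_2 = 2.5, c_2 = 0.5, t_2 = 3, a_3 = 0.5, c_3 = 5, p_3 = 1.5, q_3 = 2, t_3 = 1, a_4 = 4, b_4 = 0.5, c_4 = 3.5, t_4 = 2.5, a_5 = 3.5, b_5 = 3.5, c_5 = 5, p_5 = 2, t_5 = 1.5, a_6 = 2.5, b_6 = 2.5, c_6 = 3, t_6 = 2, a_7 = 3, b_7 = 6, c_7 = 5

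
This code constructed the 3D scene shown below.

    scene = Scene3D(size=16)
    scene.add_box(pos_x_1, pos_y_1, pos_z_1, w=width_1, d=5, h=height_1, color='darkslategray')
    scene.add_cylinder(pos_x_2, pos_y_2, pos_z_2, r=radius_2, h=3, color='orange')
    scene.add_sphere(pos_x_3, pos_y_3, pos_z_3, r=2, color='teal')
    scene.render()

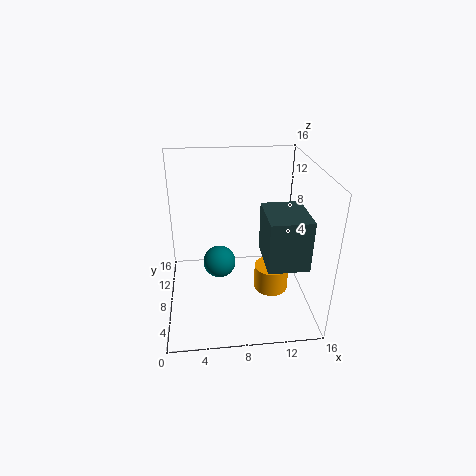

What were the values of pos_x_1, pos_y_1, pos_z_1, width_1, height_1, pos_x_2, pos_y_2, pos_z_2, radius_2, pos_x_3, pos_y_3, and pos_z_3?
pos_x_1 = 10; pos_y_1 = 1; pos_z_1 = 8; width_1 = 4; height_1 = 5; pos_x_2 = 12; pos_y_2 = 8; pos_z_2 = 1; radius_2 = 2; pos_x_3 = 6; pos_y_3 = 11; pos_z_3 = 3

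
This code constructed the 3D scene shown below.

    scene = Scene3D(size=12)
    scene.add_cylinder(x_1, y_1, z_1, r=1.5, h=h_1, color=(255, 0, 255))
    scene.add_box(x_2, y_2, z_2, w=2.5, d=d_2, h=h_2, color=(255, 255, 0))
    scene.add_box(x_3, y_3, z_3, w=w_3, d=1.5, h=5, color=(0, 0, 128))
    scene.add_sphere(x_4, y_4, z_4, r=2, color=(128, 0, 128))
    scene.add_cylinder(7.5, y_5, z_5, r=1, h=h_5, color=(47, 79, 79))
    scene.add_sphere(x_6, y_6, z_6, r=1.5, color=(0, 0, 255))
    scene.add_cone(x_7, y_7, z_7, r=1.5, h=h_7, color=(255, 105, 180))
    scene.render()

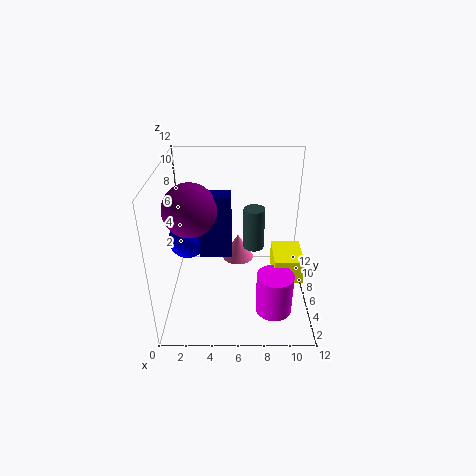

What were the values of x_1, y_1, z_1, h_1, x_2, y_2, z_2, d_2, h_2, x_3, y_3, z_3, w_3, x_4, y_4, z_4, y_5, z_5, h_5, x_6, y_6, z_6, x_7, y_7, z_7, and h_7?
x_1 = 9, y_1 = 3.5, z_1 = 0.5, h_1 = 3.5, x_2 = 9, y_2 = 4.5, z_2 = 2.5, d_2 = 3.5, h_2 = 2, x_3 = 3, y_3 = 4, z_3 = 5.5, w_3 = 2.5, x_4 = 2.5, y_4 = 4, z_4 = 9.5, y_5 = 9.5, z_5 = 3, h_5 = 4, x_6 = 2, y_6 = 5, z_6 = 6.5, x_7 = 6, y_7 = 10, z_7 = 1.5, h_7 = 2.5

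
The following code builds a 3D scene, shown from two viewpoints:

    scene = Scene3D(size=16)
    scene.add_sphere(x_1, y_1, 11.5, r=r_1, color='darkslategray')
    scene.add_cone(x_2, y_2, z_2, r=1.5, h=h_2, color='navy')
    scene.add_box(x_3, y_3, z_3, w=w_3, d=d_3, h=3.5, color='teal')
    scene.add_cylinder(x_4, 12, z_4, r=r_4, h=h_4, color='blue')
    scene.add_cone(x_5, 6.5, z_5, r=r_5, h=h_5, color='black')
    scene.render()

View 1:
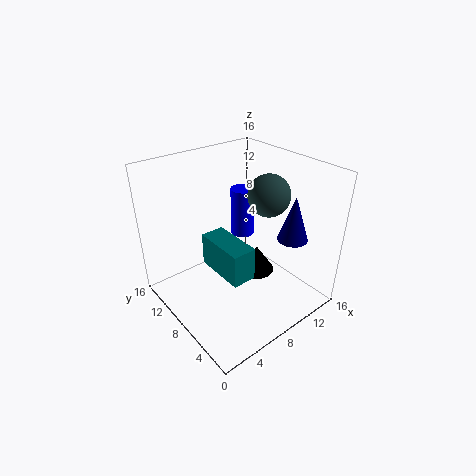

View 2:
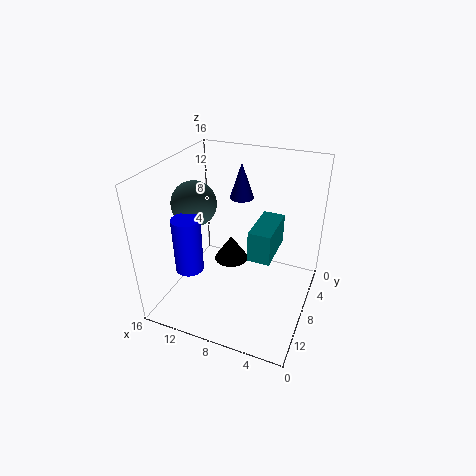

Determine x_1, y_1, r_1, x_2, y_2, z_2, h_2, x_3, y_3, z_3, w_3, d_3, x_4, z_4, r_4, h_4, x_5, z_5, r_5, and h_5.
x_1 = 13; y_1 = 8.5; r_1 = 2.5; x_2 = 10; y_2 = 2; z_2 = 10; h_2 = 4.5; x_3 = 4; y_3 = 3.5; z_3 = 6; w_3 = 2.5; d_3 = 5.5; x_4 = 12; z_4 = 5.5; r_4 = 1.5; h_4 = 6; x_5 = 9.5; z_5 = 4; r_5 = 2; h_5 = 3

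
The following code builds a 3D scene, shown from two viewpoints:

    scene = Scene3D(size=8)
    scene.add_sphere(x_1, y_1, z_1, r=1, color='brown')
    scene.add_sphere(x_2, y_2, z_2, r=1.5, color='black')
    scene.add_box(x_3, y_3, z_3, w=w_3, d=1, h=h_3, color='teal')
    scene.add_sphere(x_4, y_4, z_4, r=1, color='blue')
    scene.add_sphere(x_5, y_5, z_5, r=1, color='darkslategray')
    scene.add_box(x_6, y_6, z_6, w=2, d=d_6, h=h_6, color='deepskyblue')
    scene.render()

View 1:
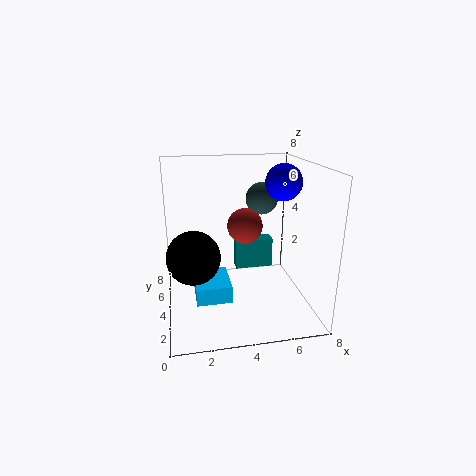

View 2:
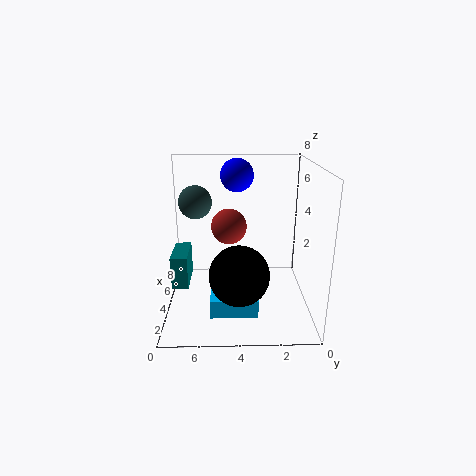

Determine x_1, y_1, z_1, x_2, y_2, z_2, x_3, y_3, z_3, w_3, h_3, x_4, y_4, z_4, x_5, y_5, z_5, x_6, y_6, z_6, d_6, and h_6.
x_1 = 4.5, y_1 = 4.5, z_1 = 4.5, x_2 = 1.5, y_2 = 4, z_2 = 3, x_3 = 4.5, y_3 = 7, z_3 = 0.5, w_3 = 2.5, h_3 = 2, x_4 = 6.5, y_4 = 4, z_4 = 7, x_5 = 6, y_5 = 6.5, z_5 = 5.5, x_6 = 1.5, y_6 = 3, z_6 = 0.5, d_6 = 2.5, h_6 = 1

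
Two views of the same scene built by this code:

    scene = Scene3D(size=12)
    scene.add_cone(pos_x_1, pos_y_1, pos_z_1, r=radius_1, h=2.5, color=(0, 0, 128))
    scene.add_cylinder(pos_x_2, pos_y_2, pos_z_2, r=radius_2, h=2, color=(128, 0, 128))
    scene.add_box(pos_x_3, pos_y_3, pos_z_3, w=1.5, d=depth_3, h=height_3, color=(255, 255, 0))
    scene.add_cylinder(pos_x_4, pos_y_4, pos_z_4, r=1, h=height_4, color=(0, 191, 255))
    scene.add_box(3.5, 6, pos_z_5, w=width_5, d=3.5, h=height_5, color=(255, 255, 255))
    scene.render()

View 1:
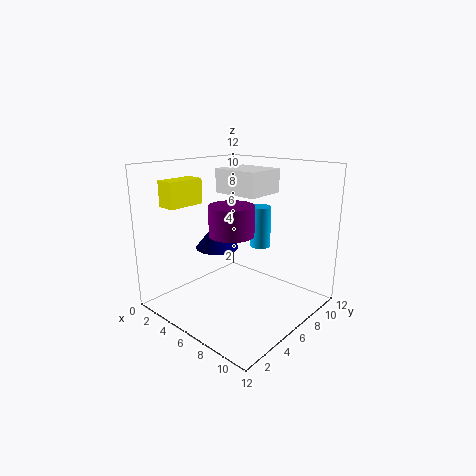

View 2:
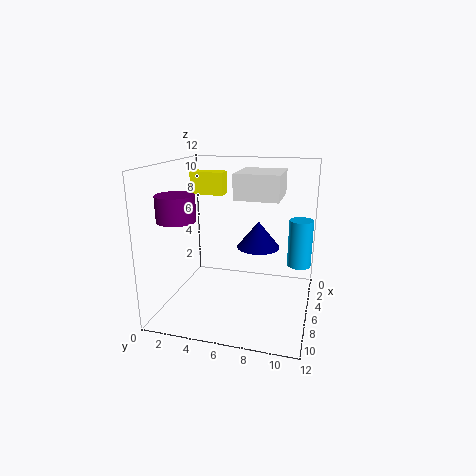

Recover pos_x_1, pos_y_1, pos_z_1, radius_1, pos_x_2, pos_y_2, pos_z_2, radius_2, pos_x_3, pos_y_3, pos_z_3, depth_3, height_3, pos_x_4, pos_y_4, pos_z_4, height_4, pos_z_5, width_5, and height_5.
pos_x_1 = 2.5, pos_y_1 = 7, pos_z_1 = 4, radius_1 = 2, pos_x_2 = 9, pos_y_2 = 2, pos_z_2 = 8, radius_2 = 1.5, pos_x_3 = 2.5, pos_y_3 = 1, pos_z_3 = 9, depth_3 = 3, height_3 = 2, pos_x_4 = 4.5, pos_y_4 = 11, pos_z_4 = 3.5, height_4 = 4, pos_z_5 = 9.5, width_5 = 4, height_5 = 2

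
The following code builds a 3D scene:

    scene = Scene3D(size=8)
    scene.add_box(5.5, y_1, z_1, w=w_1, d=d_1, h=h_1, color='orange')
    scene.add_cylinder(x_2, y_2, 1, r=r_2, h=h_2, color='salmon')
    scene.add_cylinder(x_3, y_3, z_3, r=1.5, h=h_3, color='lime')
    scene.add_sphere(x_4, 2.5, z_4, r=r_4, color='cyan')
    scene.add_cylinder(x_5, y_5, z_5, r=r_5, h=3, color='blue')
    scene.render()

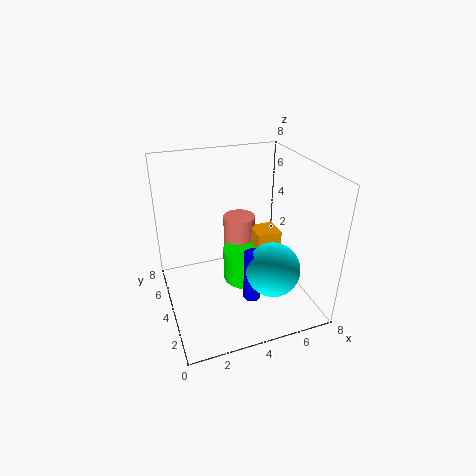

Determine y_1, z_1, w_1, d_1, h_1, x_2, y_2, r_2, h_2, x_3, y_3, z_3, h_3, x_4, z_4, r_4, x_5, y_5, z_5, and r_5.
y_1 = 4.5; z_1 = 1.5; w_1 = 1.5; d_1 = 1.5; h_1 = 2; x_2 = 5; y_2 = 6.5; r_2 = 1; h_2 = 3; x_3 = 5; y_3 = 5; z_3 = 0.5; h_3 = 2; x_4 = 5.5; z_4 = 2.5; r_4 = 1.5; x_5 = 4.5; y_5 = 3; z_5 = 0.5; r_5 = 0.5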